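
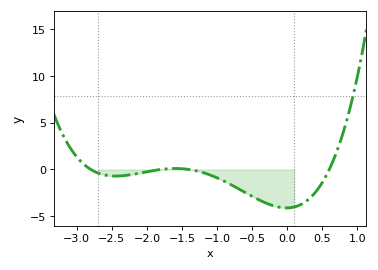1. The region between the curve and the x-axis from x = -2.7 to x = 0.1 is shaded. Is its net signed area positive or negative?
negative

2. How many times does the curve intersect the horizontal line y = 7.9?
1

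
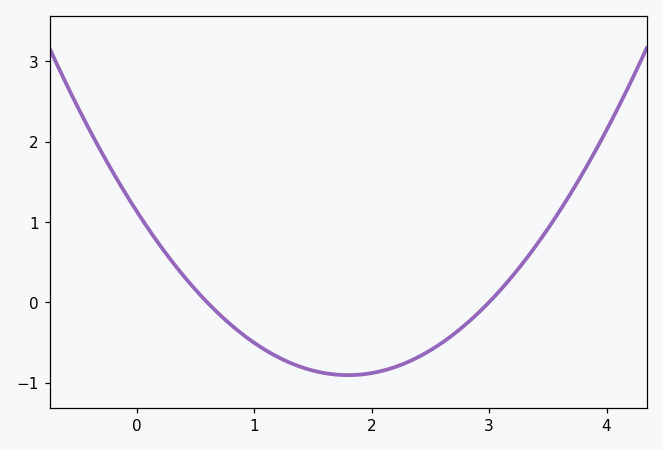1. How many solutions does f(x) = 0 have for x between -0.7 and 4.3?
2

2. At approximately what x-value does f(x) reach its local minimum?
1.8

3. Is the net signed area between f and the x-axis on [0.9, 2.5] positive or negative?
negative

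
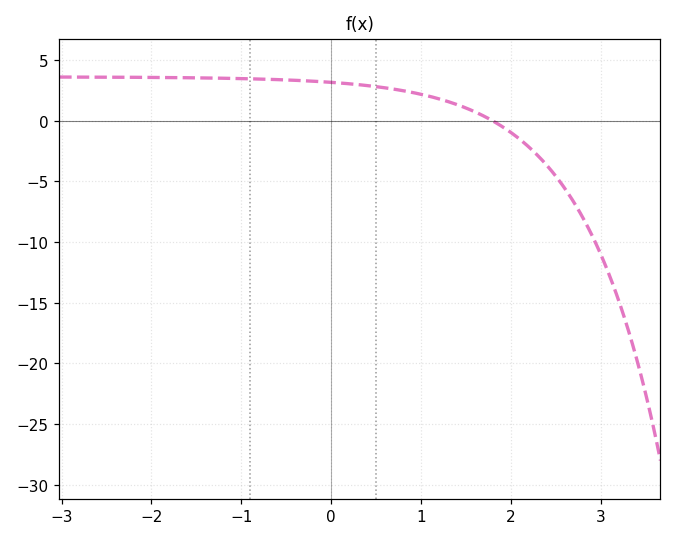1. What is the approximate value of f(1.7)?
0.5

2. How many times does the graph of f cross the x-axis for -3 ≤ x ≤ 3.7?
1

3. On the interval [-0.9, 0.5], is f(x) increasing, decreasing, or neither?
decreasing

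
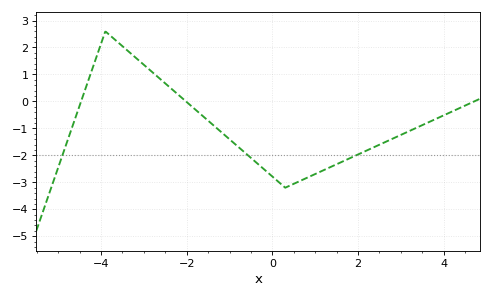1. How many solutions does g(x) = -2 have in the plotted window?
3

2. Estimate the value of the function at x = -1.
-1.4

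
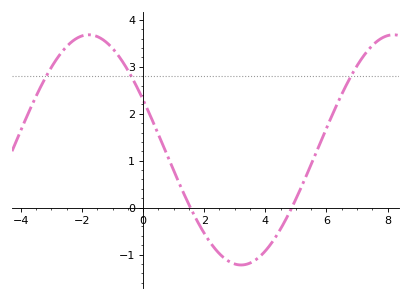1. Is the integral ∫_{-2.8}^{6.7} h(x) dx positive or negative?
positive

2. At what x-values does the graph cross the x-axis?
1.55, 4.87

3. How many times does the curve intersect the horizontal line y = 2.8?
3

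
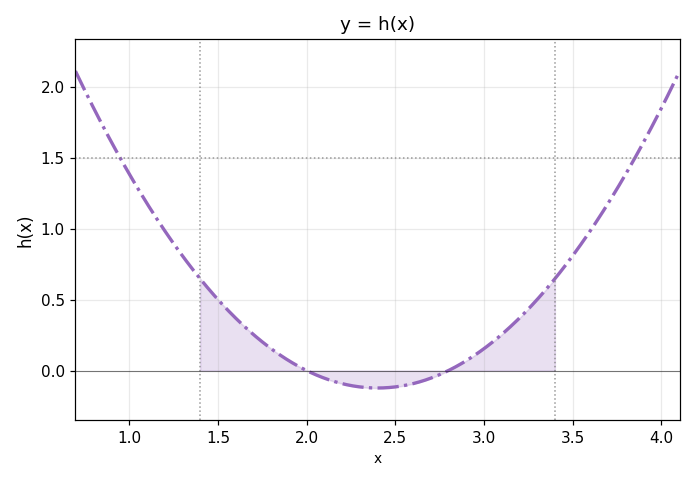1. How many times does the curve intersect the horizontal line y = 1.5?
2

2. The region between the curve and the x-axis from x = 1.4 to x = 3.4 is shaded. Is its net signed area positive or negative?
positive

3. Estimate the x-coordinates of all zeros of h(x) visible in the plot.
2, 2.8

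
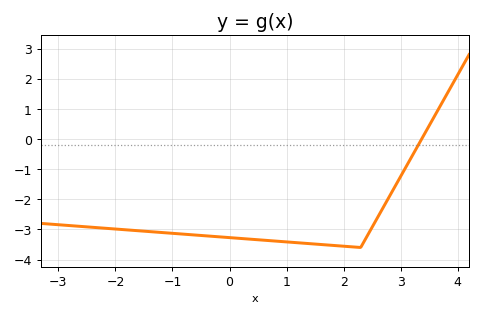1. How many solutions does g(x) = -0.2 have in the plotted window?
1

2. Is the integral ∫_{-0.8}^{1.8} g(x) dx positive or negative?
negative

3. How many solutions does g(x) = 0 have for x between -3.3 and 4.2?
1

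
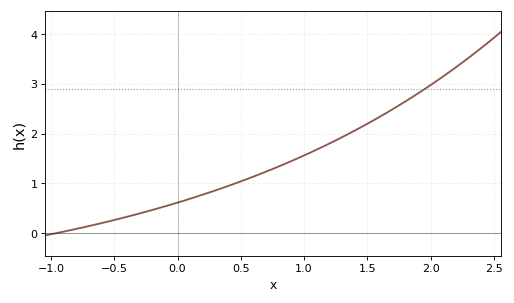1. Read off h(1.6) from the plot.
2.34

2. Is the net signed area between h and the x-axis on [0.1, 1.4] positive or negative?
positive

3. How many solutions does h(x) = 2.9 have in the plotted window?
1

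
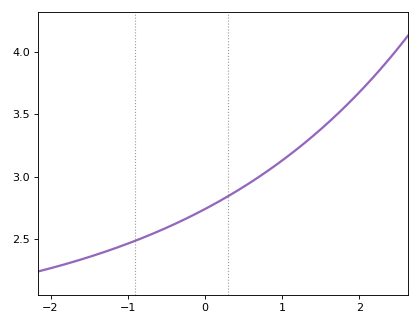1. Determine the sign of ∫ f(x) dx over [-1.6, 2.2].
positive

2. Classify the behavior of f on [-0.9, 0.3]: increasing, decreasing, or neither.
increasing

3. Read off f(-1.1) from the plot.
2.44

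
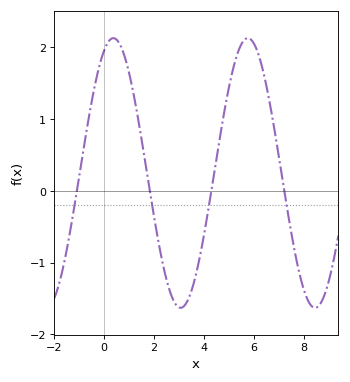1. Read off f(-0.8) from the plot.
0.615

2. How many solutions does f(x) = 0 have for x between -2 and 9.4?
4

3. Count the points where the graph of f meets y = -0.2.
4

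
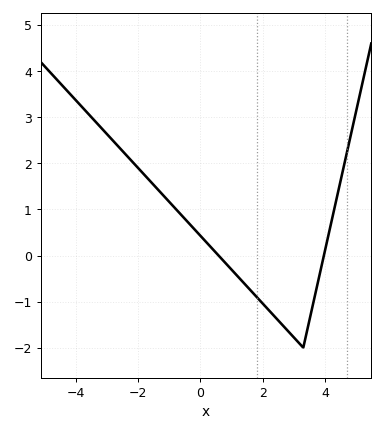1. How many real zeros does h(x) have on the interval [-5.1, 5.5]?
2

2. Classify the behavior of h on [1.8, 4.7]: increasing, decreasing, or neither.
neither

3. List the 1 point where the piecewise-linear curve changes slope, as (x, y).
(3.3, -2)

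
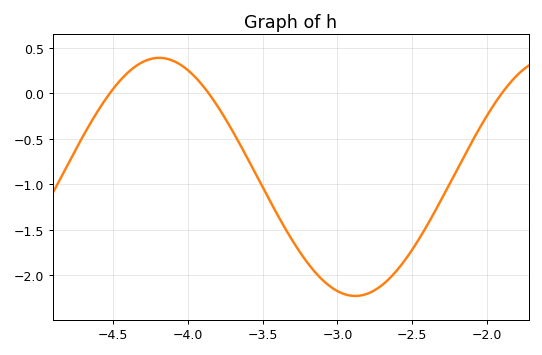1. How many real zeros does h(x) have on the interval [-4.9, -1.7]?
3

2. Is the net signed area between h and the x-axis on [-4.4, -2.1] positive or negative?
negative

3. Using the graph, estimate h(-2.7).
-2.1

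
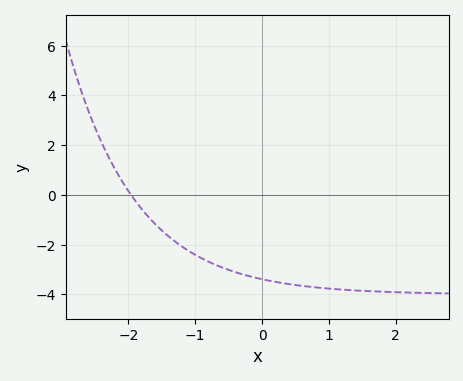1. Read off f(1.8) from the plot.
-3.89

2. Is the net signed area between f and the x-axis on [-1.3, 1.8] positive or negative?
negative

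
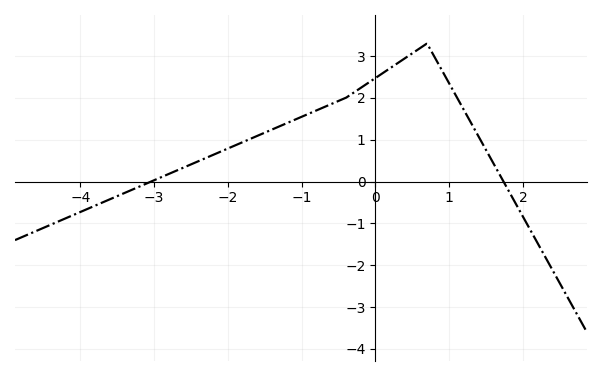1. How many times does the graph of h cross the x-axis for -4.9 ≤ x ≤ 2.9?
2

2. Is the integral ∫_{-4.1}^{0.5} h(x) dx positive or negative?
positive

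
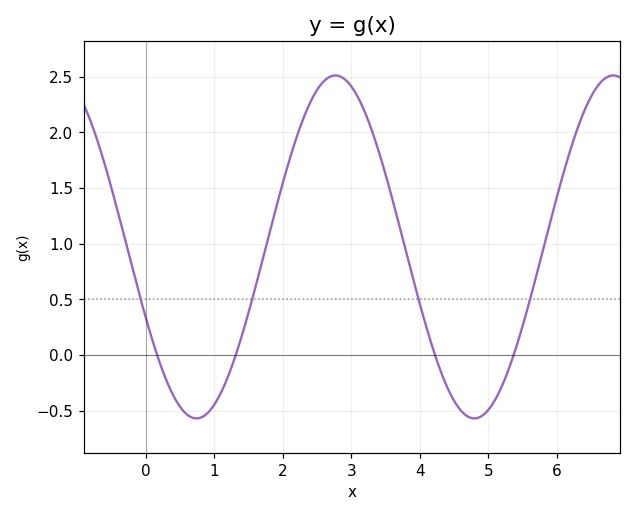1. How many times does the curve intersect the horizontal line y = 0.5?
4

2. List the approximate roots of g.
0.2, 1.4, 4.2, 5.4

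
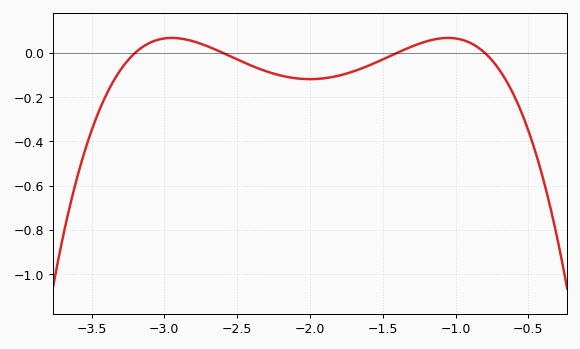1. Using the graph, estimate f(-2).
-0.119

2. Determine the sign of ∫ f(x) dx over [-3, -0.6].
negative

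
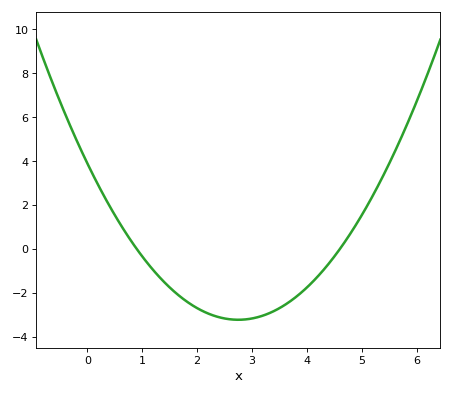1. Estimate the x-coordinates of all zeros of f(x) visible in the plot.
0.9, 4.6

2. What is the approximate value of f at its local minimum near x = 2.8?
-3.22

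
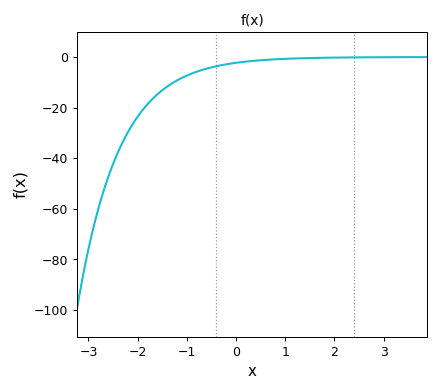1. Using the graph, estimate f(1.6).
-0.409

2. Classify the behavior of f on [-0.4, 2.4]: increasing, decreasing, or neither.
increasing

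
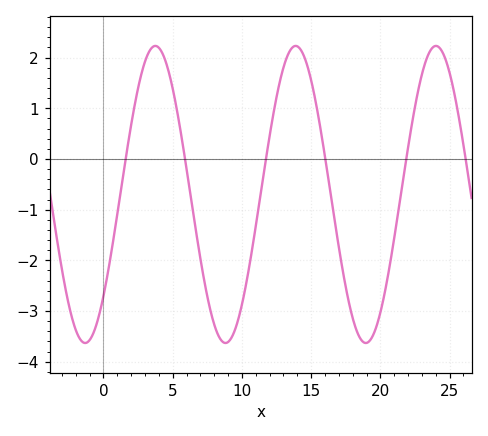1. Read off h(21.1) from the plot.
-1.4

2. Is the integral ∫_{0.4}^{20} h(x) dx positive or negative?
negative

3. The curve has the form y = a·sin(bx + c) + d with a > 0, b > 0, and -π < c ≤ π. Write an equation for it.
y = 2.93sin(0.62x - 0.75) - 0.7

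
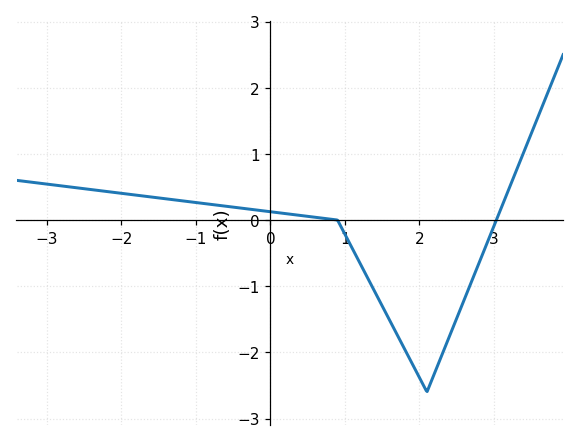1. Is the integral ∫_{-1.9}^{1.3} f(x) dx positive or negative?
positive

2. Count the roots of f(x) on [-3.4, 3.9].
2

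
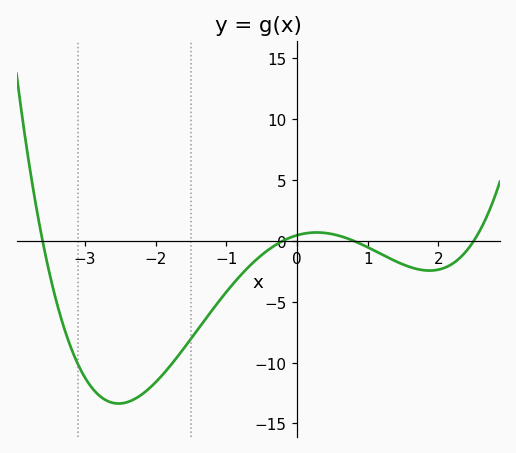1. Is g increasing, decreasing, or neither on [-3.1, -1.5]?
neither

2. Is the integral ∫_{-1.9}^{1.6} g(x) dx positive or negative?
negative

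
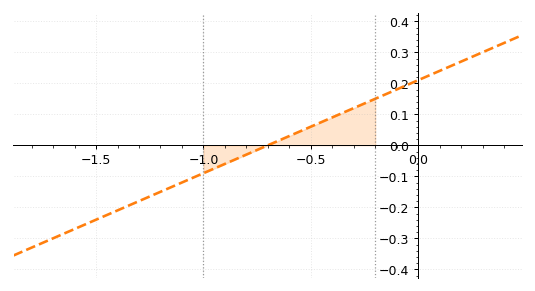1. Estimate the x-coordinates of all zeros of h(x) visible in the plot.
-0.7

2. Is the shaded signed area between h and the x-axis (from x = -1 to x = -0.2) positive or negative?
positive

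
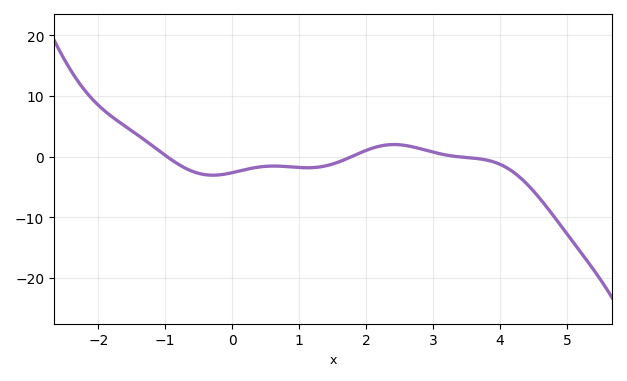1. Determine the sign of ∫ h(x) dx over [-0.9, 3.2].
negative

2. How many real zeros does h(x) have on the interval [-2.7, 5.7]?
3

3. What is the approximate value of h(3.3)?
0.095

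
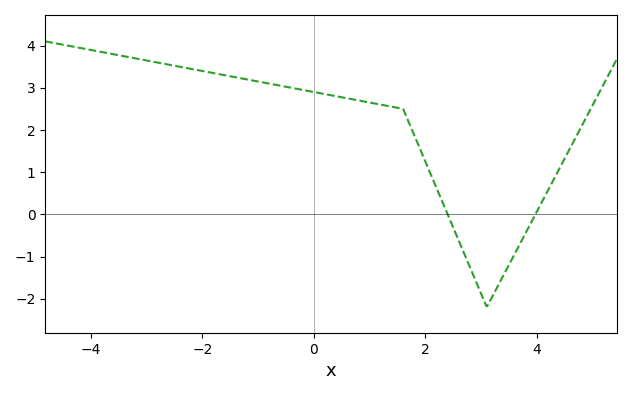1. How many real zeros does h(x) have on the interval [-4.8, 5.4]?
2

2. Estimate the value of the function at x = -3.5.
3.8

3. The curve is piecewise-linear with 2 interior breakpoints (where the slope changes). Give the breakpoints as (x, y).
(1.6, 2.5); (3.1, -2.2)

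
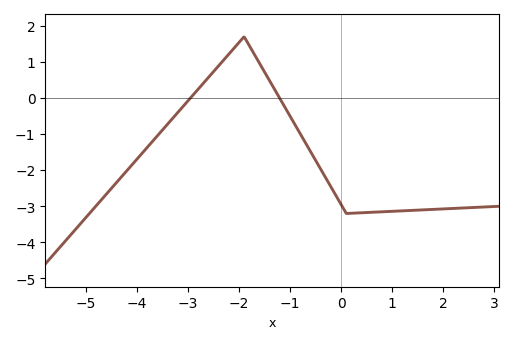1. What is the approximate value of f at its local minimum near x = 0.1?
-3.2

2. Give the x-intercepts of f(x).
-2.95, -1.21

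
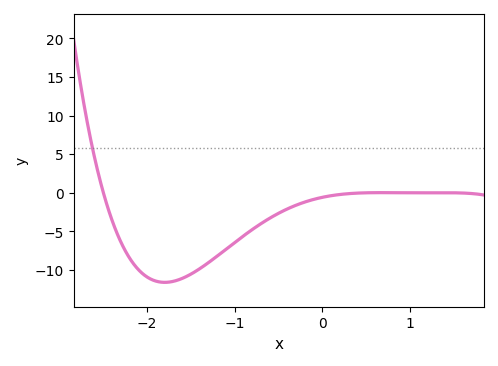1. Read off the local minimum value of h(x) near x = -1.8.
-11.5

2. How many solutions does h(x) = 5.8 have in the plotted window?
1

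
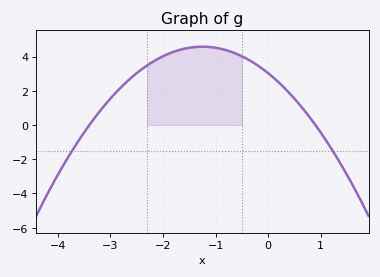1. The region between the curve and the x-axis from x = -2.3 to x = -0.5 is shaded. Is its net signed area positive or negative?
positive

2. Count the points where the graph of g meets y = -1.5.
2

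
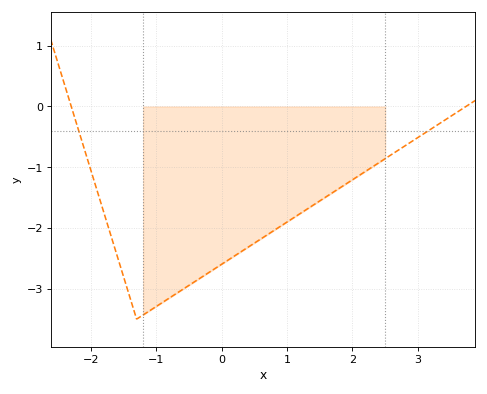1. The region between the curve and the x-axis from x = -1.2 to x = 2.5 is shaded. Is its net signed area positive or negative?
negative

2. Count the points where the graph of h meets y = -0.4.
2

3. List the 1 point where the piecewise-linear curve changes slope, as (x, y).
(-1.3, -3.5)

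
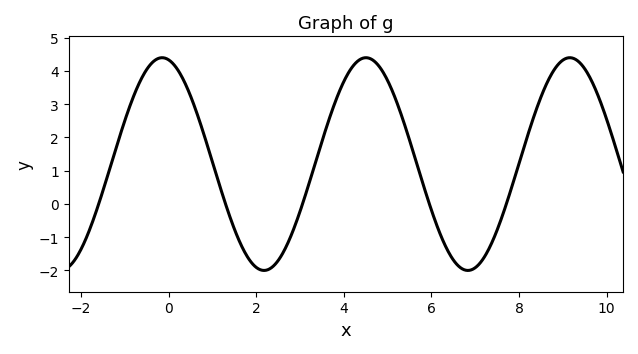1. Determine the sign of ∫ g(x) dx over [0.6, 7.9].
positive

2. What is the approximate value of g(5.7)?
1.1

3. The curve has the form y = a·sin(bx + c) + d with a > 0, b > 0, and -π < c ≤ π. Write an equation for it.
y = 3.2sin(1.4x + 1.8) + 1.2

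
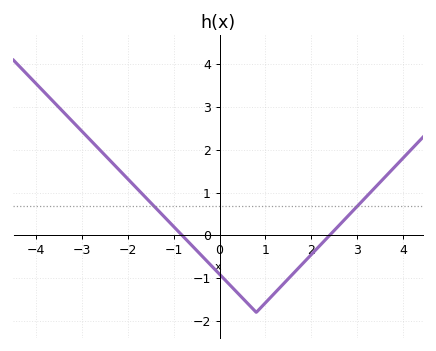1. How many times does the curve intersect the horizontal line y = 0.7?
2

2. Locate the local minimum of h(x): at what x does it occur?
0.8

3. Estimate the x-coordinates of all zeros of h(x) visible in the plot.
-0.8, 2.4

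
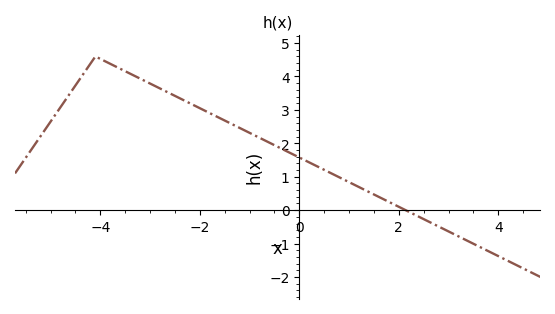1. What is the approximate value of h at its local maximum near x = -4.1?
4.6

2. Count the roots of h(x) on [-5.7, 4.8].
1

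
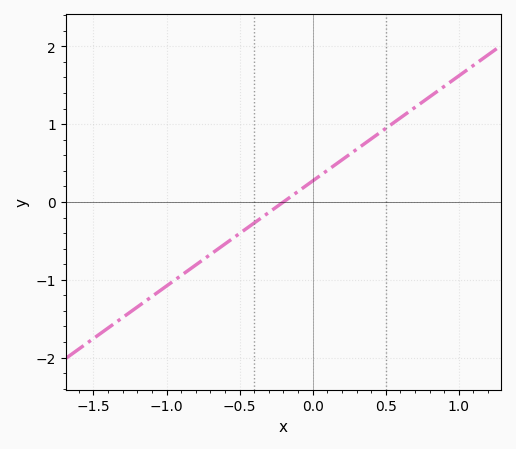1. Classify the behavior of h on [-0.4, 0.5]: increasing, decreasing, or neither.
increasing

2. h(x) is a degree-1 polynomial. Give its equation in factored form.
y = 1.35(x + 0.2)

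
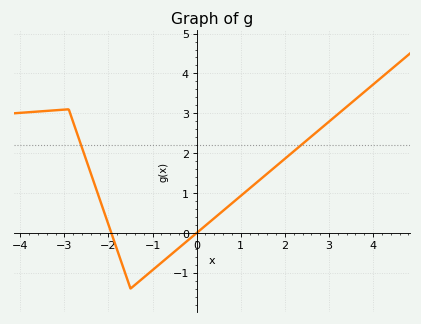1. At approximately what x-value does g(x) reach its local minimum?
-1.4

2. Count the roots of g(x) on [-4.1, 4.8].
2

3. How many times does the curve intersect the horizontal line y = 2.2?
2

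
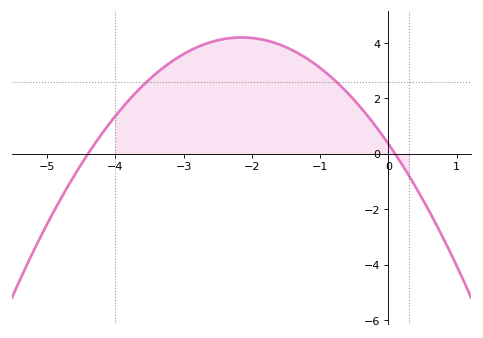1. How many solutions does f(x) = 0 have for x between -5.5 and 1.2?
2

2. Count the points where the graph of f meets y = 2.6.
2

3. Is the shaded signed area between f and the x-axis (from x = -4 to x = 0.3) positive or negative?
positive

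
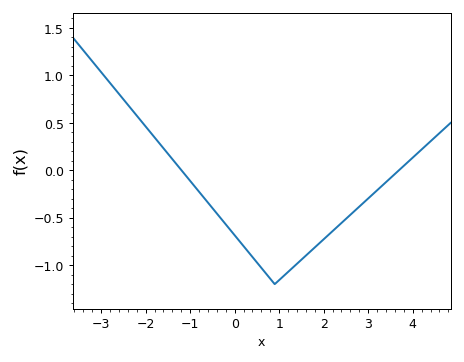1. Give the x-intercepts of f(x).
-1.19, 3.69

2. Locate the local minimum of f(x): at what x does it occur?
0.901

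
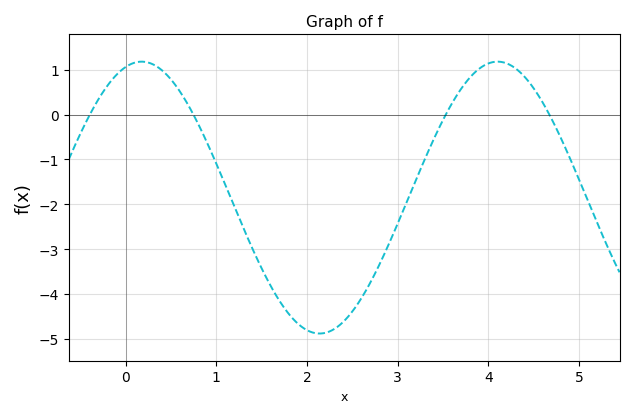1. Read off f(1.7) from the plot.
-4.16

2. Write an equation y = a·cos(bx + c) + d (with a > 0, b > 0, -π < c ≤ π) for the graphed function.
y = 3.03cos(1.6x - 0.282) - 1.85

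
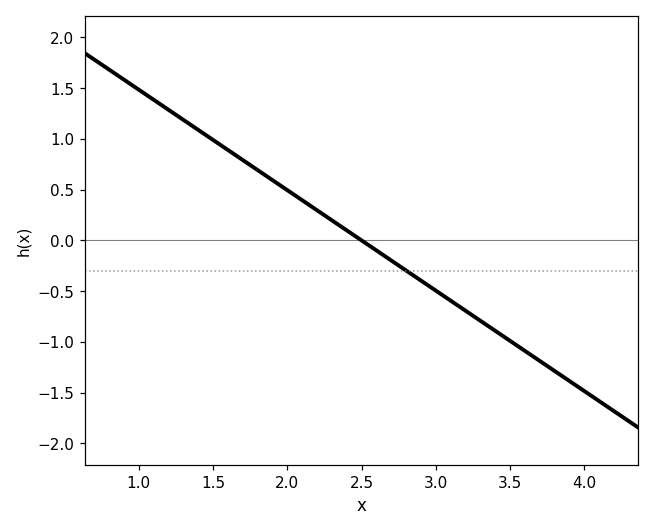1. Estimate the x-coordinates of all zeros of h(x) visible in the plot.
2.5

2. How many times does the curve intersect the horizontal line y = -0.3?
1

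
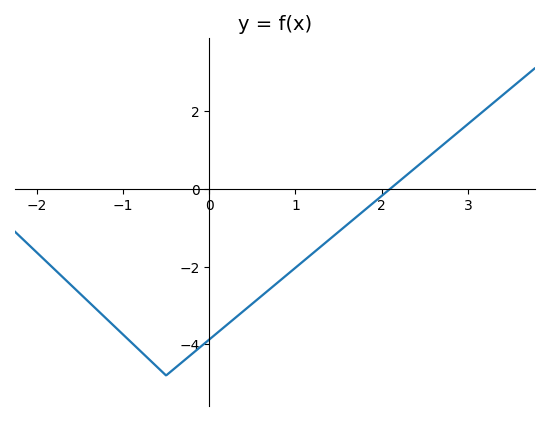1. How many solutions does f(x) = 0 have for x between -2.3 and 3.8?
1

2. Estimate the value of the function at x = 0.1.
-3.69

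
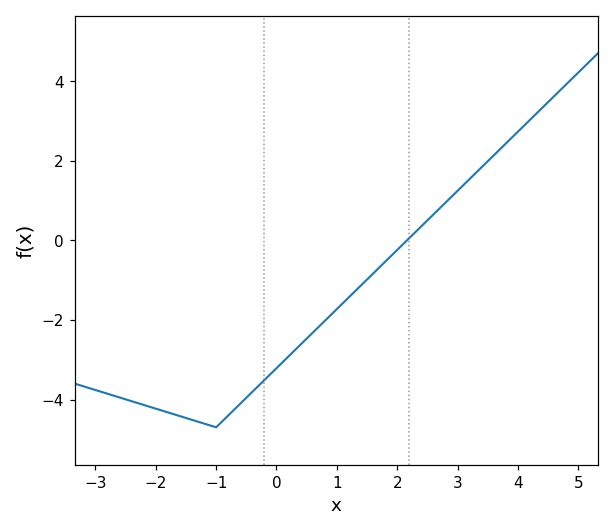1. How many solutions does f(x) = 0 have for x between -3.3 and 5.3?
1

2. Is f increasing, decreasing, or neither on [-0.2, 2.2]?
increasing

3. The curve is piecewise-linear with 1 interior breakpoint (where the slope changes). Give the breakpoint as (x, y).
(-1, -4.7)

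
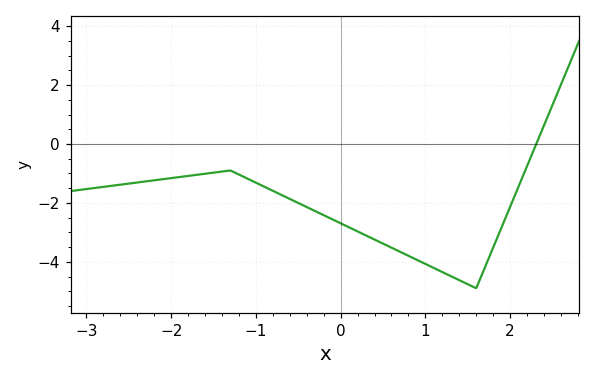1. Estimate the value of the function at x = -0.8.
-1.6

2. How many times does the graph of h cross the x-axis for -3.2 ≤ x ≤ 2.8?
1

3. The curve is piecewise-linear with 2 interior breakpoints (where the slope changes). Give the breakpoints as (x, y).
(-1.3, -0.9); (1.6, -4.9)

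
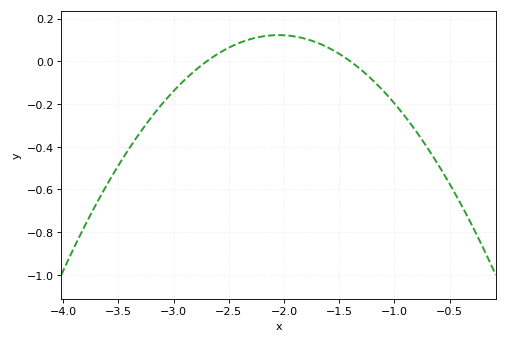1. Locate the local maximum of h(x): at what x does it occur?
-2.05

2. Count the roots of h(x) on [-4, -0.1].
2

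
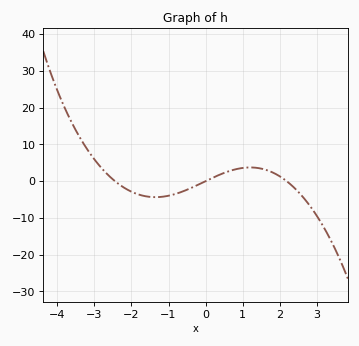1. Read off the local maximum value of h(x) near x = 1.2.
3.72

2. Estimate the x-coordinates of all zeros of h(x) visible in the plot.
-2.44, 0, 2.18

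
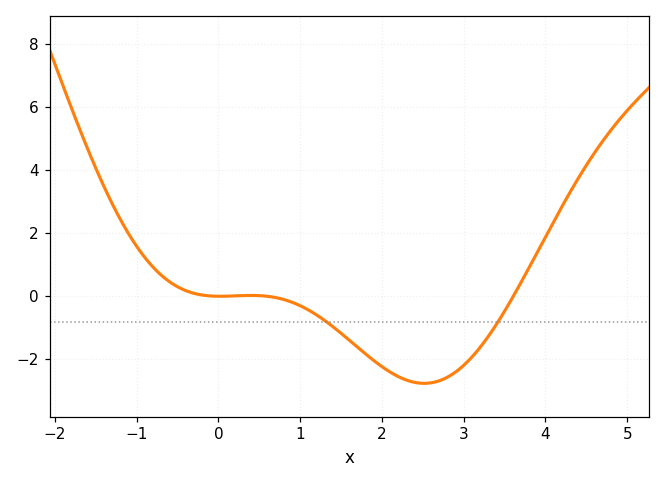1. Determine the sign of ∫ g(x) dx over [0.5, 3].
negative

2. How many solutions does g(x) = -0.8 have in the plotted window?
2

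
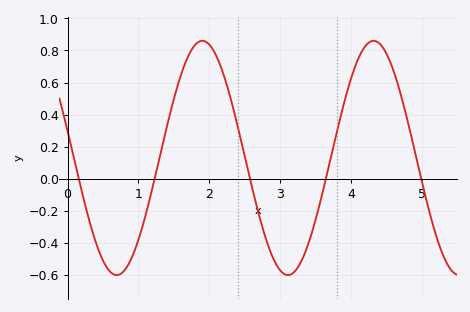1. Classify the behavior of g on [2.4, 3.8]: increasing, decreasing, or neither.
neither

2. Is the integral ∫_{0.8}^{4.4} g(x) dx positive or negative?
positive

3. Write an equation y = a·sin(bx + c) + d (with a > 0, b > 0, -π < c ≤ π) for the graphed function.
y = 0.73sin(2.6x + 2.9) + 0.13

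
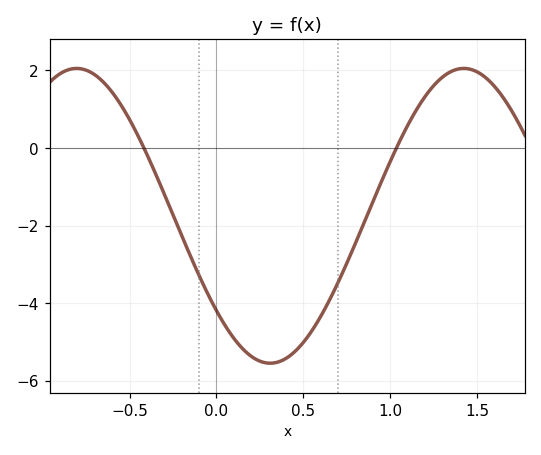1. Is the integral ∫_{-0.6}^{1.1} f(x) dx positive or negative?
negative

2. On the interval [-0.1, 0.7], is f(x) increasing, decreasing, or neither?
neither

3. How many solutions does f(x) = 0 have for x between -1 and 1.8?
2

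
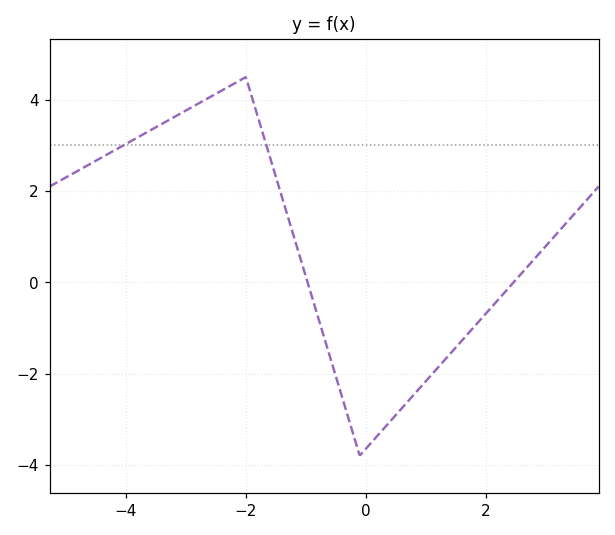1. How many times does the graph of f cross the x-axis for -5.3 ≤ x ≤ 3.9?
2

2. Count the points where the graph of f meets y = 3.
2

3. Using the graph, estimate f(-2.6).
4.06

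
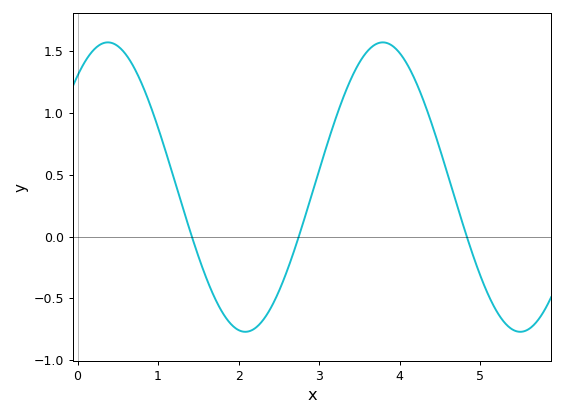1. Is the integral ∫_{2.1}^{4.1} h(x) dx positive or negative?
positive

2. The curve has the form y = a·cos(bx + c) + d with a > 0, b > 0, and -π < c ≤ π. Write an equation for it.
y = 1.17cos(1.8x - 0.69) + 0.4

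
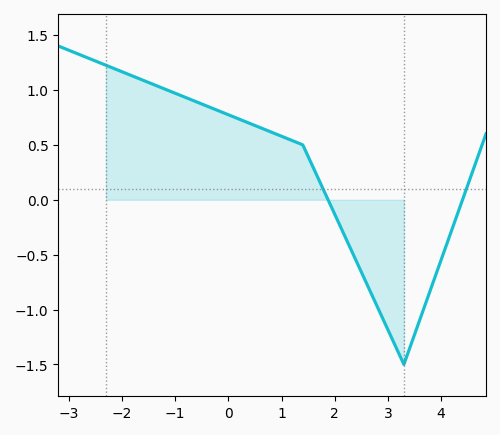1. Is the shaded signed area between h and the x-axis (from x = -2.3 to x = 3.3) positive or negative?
positive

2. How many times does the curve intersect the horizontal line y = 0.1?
2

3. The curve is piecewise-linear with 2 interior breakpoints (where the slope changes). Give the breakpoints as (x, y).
(1.4, 0.5); (3.3, -1.5)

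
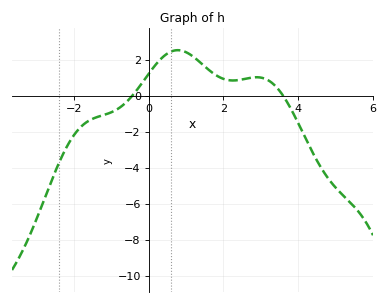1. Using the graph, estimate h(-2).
-2.2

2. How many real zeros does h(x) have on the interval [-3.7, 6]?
2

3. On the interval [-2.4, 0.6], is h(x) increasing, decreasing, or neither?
increasing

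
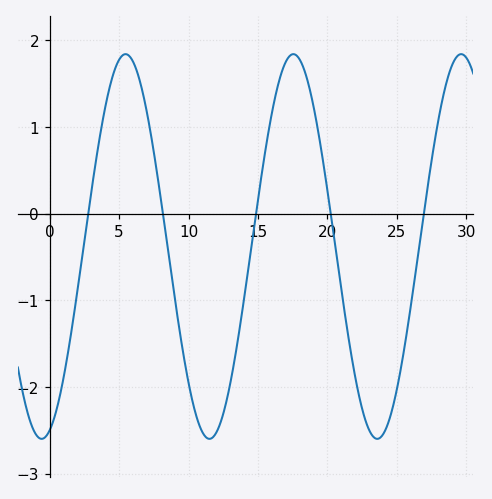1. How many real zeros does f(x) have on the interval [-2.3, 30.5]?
5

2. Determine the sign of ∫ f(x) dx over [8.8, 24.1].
negative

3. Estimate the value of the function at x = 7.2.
1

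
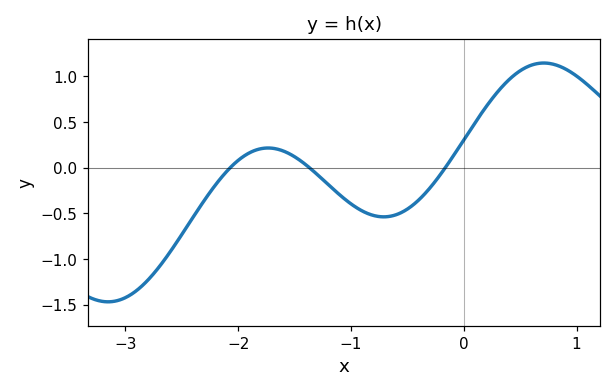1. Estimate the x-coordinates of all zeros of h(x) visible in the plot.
-2.07, -1.37, -0.164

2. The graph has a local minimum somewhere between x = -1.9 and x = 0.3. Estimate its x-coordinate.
-0.709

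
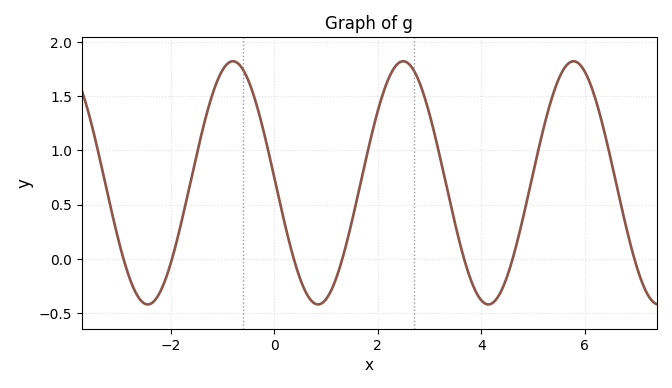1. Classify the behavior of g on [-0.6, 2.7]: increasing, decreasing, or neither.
neither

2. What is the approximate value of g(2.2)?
1.65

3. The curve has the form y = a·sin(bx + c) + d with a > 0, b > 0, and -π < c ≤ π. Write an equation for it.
y = 1.12sin(1.91x + 3.09) + 0.7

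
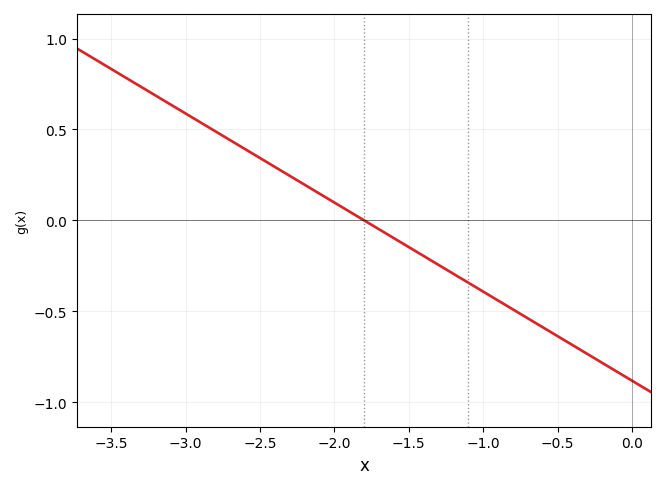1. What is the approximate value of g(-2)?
0.098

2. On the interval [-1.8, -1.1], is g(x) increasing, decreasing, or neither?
decreasing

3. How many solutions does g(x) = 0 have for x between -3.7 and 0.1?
1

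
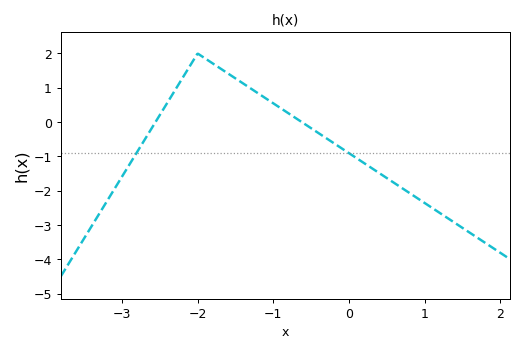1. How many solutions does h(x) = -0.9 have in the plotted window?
2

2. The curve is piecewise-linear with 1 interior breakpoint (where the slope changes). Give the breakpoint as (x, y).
(-2, 2)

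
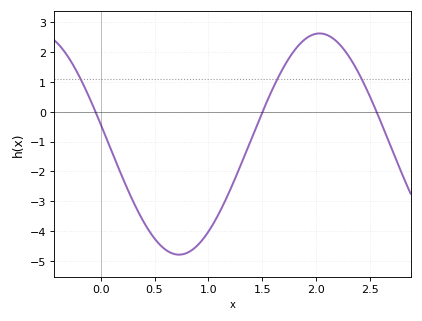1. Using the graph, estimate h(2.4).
1.3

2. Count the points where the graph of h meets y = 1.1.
3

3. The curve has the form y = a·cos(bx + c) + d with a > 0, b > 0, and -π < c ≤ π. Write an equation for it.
y = 3.71cos(2.4x + 1.4) - 1.08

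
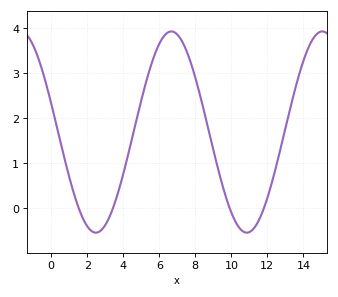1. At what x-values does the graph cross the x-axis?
1.6, 3.4, 10, 11.8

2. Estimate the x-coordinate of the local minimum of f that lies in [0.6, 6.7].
2.4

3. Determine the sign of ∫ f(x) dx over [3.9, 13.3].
positive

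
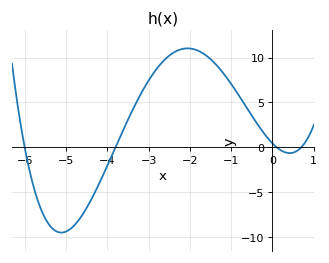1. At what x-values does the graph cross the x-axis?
-6, -3.8, 0.1, 0.7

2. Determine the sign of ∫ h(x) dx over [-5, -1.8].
positive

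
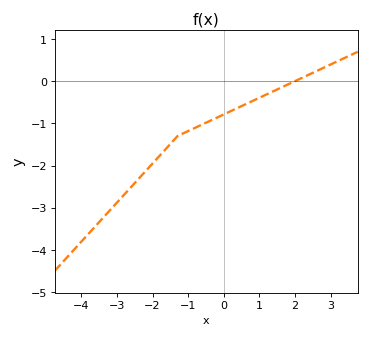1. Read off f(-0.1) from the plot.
-0.825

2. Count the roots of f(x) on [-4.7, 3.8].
1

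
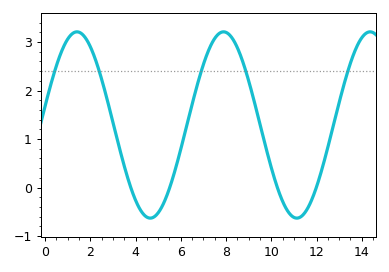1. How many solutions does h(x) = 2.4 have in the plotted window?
5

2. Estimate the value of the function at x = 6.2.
1.16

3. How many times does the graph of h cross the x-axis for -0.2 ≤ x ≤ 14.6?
4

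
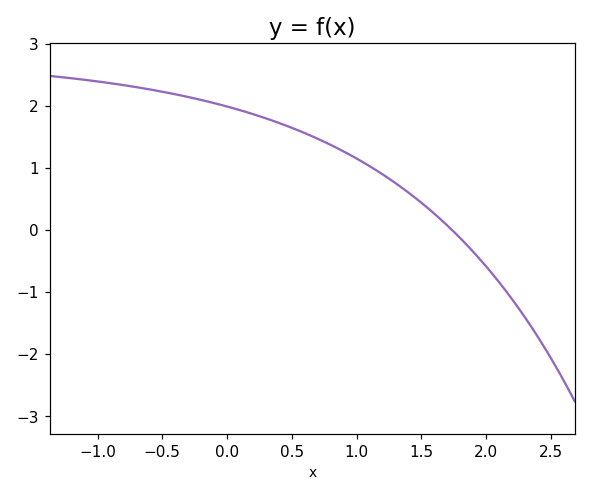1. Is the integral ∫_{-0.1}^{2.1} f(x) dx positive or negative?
positive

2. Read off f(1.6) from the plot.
0.262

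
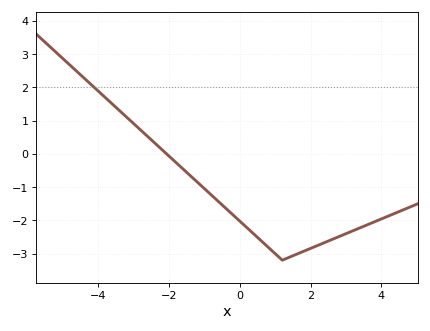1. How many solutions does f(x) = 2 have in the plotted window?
1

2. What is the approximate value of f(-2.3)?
0.224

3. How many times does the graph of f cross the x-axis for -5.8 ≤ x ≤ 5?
1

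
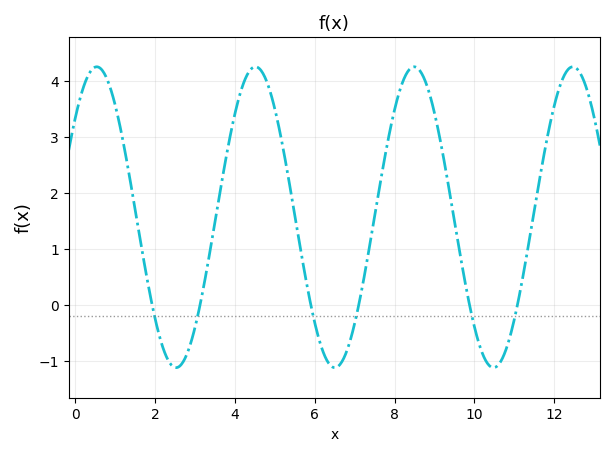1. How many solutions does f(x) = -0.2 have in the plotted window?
6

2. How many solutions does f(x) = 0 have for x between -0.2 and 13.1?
6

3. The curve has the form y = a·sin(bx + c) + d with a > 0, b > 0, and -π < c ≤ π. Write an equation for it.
y = 2.69sin(1.58x + 0.722) + 1.57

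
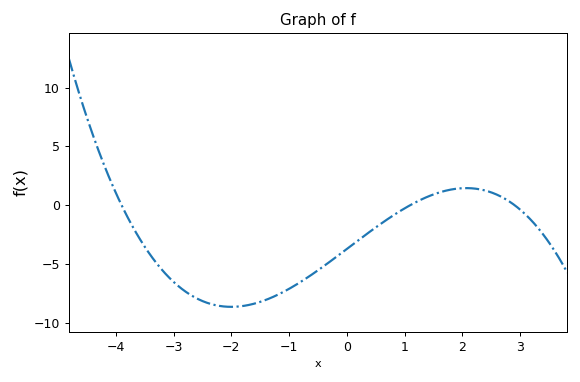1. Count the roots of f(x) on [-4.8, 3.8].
3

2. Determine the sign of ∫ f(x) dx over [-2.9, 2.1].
negative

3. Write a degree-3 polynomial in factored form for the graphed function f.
y = -0.3(x + 3.9)(x - 1.1)(x - 2.9)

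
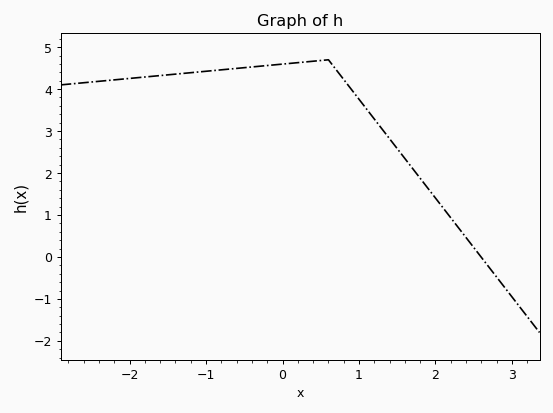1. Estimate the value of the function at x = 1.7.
2.11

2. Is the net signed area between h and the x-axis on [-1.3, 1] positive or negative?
positive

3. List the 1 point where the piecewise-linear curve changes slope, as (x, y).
(0.6, 4.7)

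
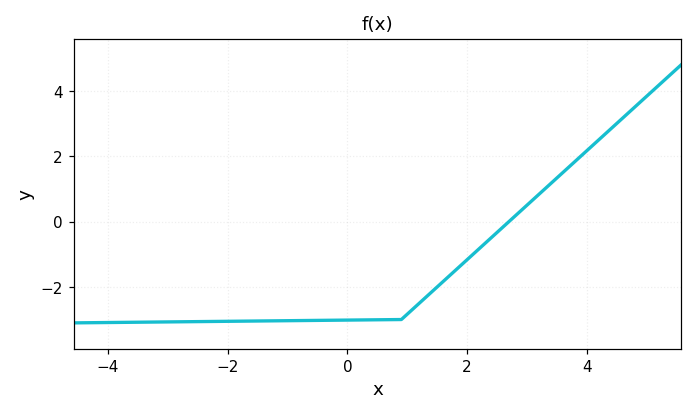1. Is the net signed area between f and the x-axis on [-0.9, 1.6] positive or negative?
negative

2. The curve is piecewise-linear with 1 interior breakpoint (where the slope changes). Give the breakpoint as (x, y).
(0.9, -3)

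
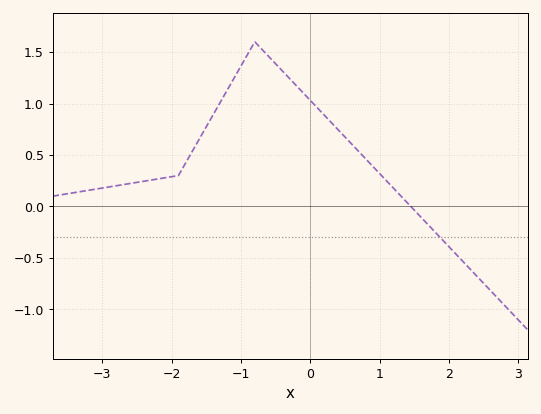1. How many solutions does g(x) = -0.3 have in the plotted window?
1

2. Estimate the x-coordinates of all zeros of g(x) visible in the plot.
1.45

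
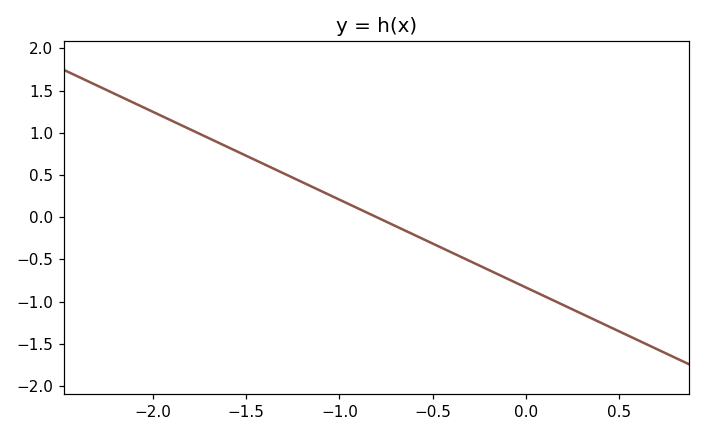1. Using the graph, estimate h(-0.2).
-0.624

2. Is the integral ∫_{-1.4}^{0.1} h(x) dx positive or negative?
negative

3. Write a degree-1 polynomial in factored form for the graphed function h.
y = -1.04(x + 0.8)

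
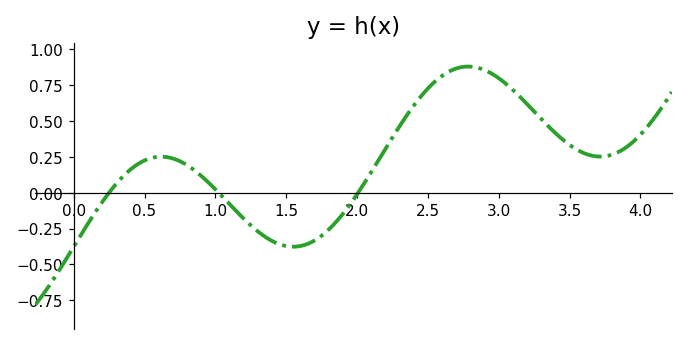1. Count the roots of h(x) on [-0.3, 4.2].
3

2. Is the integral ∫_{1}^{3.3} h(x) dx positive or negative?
positive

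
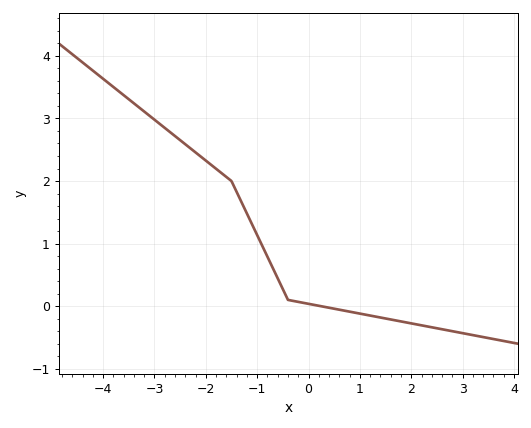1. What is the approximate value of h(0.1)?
0.022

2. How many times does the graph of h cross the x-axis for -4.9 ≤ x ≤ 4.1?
1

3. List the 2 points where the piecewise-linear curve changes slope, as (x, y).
(-1.5, 2); (-0.4, 0.1)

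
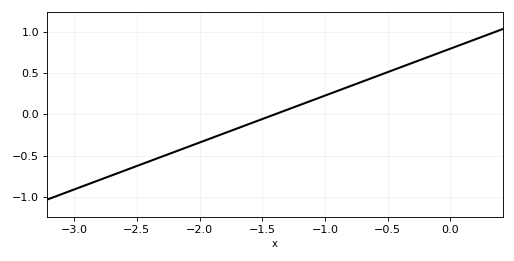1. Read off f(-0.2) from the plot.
0.684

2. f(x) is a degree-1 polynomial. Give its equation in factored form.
y = 0.57(x + 1.4)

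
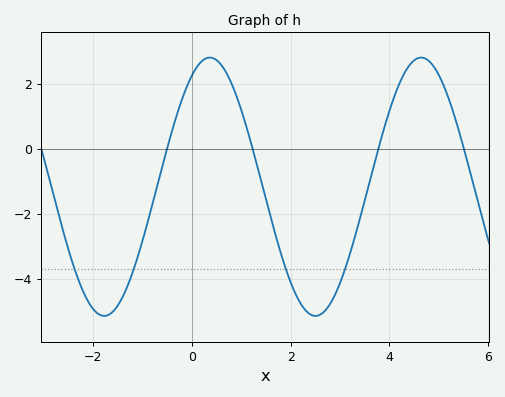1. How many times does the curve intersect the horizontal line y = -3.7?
4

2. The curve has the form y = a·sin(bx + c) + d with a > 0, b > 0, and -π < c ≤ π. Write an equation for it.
y = 3.97sin(1.5x + 1) - 1.16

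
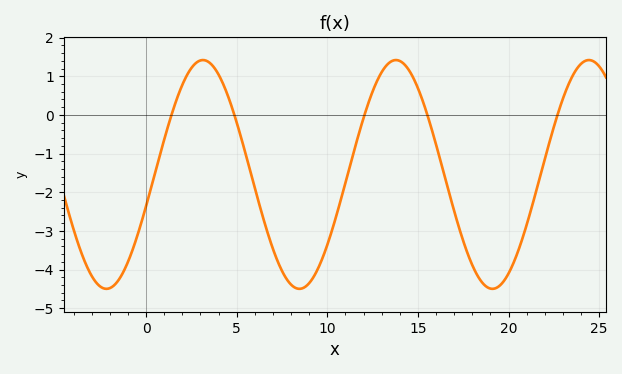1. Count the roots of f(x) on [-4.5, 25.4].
5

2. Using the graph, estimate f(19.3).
-4.48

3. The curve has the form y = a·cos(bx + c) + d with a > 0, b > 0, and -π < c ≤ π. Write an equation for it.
y = 2.96cos(0.59x - 1.85) - 1.54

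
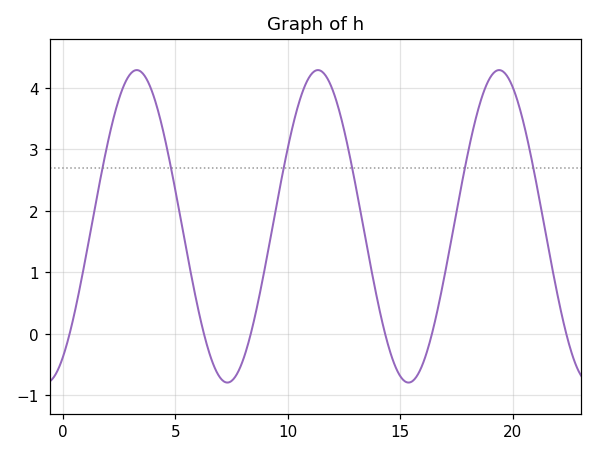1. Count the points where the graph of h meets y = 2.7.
6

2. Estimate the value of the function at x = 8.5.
0.2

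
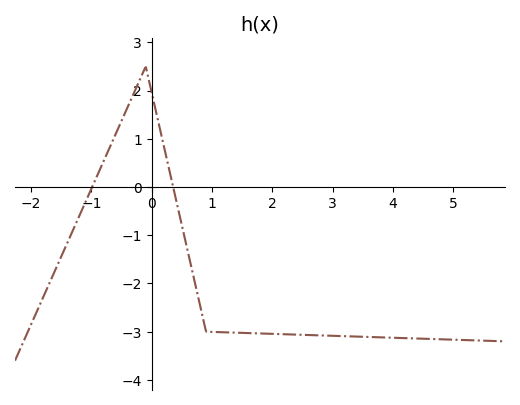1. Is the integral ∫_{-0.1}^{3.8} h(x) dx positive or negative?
negative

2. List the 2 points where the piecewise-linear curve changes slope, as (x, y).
(-0.1, 2.5); (0.9, -3)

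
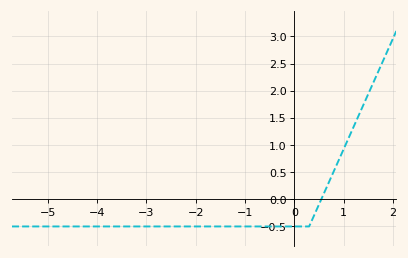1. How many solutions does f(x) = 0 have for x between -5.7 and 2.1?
1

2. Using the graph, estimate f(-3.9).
-0.5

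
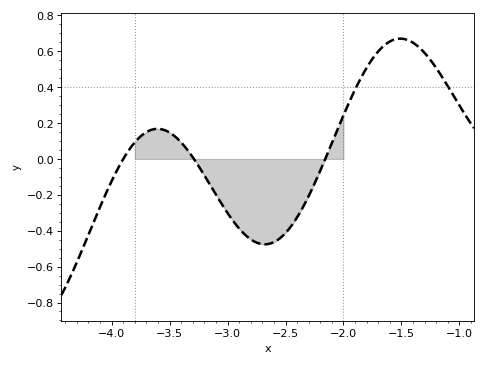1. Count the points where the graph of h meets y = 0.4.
2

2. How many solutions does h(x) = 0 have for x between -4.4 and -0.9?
3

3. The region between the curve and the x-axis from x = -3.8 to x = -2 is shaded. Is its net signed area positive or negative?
negative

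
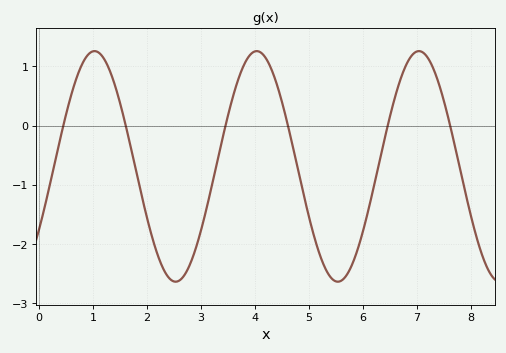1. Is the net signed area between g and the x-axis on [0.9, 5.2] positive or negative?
negative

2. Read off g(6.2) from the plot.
-1.1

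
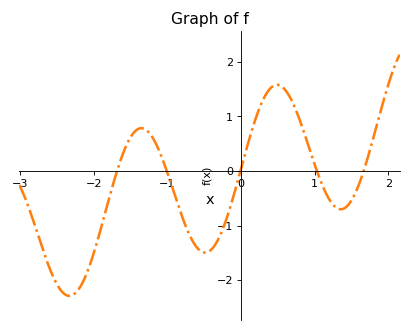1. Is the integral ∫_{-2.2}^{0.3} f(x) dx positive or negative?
negative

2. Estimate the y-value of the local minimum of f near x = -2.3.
-2.28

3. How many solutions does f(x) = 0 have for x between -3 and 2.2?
5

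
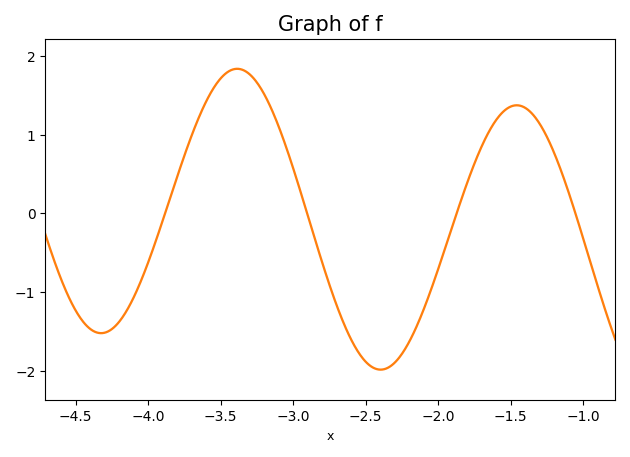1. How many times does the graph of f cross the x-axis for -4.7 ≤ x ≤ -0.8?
4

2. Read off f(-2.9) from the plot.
0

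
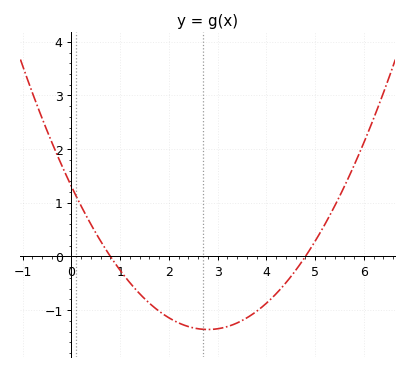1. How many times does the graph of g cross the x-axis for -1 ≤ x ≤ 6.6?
2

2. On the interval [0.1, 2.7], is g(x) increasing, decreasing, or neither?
decreasing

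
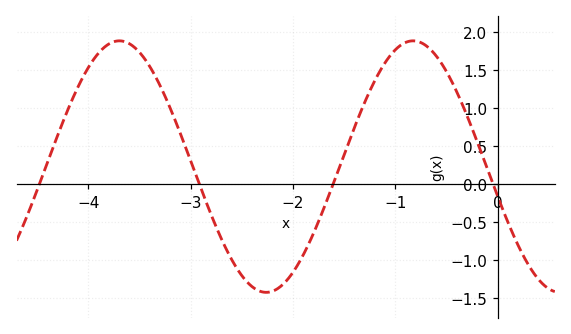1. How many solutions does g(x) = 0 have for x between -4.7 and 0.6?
4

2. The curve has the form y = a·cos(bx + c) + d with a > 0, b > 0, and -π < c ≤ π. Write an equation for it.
y = 1.65cos(2.2x + 1.8) + 0.23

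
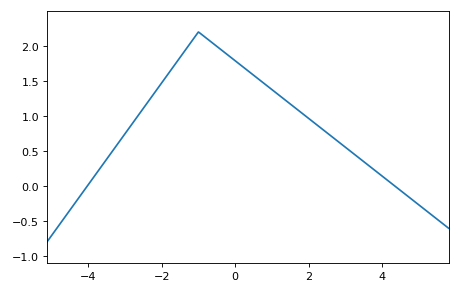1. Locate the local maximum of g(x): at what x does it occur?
-1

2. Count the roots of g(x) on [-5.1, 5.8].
2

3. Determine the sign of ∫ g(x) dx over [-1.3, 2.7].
positive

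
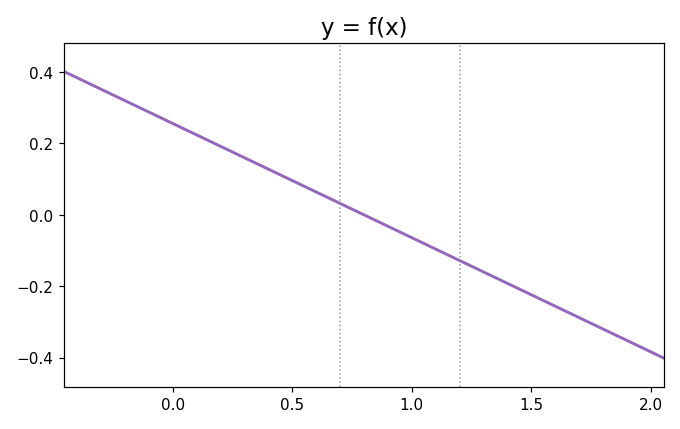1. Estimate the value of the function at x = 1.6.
-0.26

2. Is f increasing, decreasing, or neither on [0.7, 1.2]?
decreasing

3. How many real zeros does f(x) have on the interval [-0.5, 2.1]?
1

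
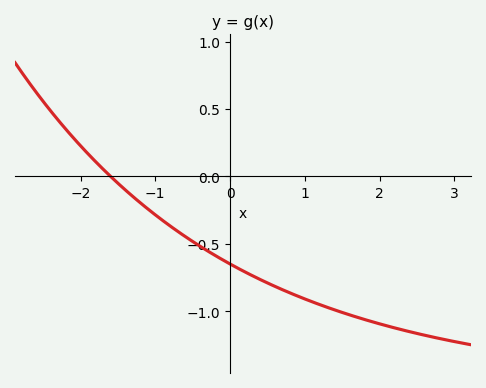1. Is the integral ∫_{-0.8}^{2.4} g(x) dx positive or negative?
negative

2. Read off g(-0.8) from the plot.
-0.369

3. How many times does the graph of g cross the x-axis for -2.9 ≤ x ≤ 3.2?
1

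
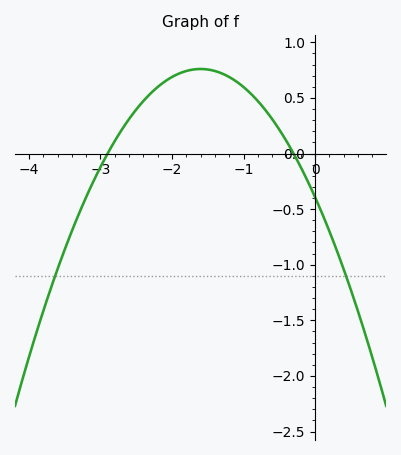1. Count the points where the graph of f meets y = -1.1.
2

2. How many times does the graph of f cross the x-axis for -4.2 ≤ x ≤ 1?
2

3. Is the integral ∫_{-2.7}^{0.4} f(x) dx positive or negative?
positive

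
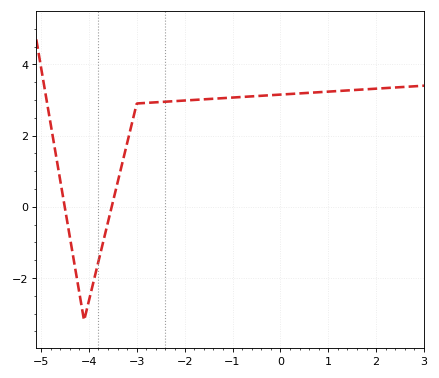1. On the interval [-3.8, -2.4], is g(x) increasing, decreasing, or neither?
increasing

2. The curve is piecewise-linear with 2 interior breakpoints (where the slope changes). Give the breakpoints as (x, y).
(-4.1, -3.2); (-3, 2.9)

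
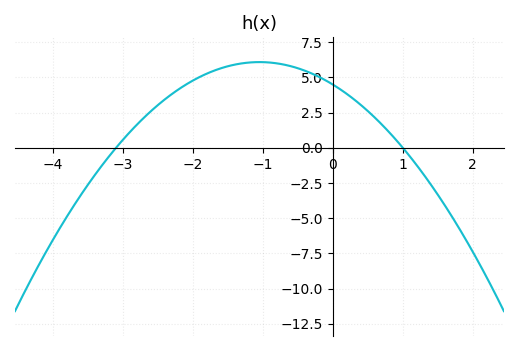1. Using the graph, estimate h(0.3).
3.45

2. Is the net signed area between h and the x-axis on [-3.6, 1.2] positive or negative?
positive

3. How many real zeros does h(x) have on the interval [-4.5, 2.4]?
2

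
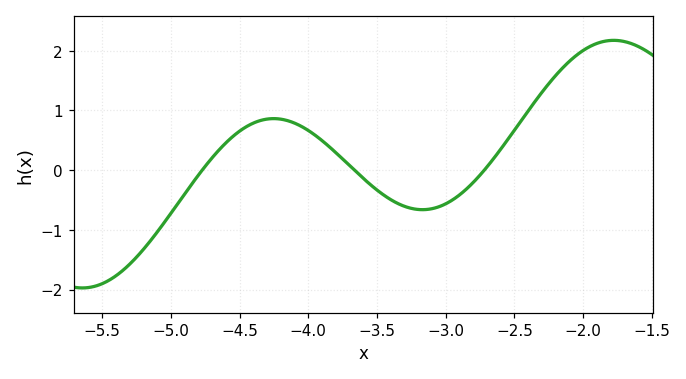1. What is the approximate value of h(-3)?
-0.564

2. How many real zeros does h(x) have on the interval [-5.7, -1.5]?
3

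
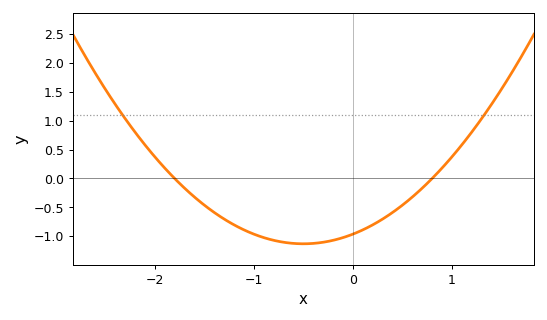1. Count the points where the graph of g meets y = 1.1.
2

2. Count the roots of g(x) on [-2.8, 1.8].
2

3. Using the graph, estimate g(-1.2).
-0.8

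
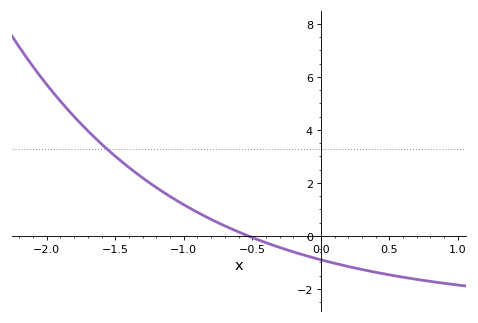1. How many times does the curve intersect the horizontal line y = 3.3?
1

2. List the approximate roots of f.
-0.55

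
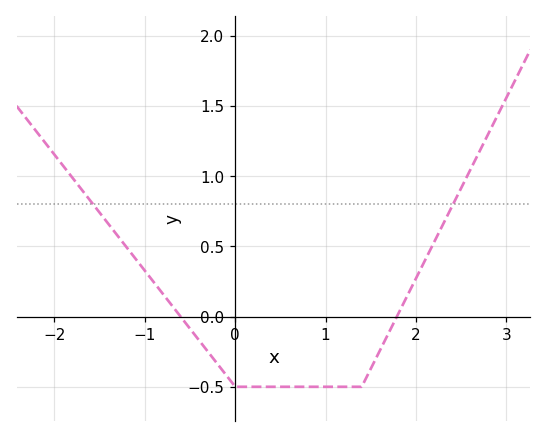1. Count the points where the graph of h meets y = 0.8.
2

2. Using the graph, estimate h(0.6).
-0.5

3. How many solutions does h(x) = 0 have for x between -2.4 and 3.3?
2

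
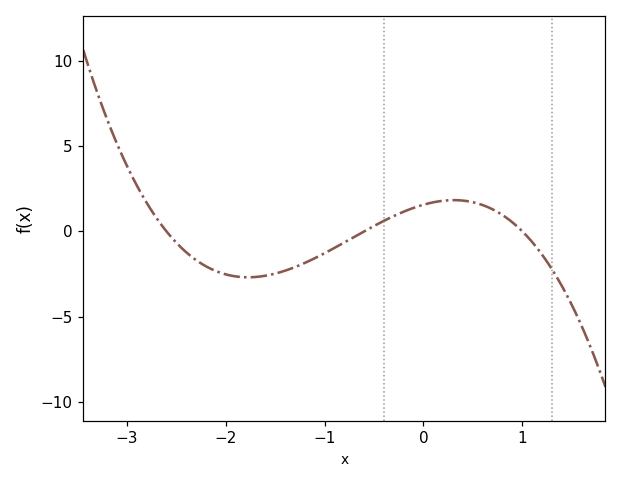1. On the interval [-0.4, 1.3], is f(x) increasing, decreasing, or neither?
neither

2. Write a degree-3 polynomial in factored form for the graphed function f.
y = -1(x + 2.6)(x + 0.6)(x - 1)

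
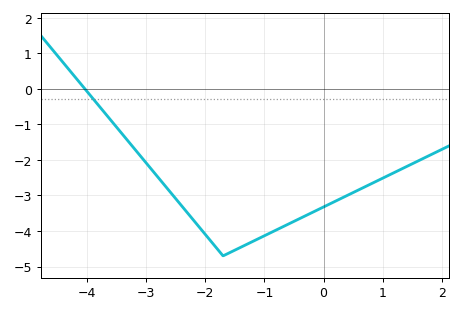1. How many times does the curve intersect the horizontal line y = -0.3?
1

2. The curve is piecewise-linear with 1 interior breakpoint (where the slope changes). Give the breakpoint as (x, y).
(-1.7, -4.7)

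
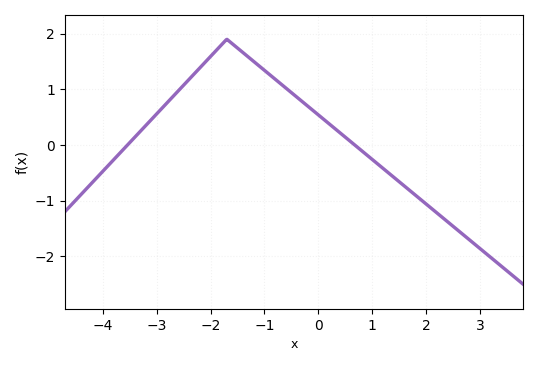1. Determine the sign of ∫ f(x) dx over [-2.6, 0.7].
positive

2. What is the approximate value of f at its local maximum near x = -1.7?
1.9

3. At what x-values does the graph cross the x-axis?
-3.6, 0.6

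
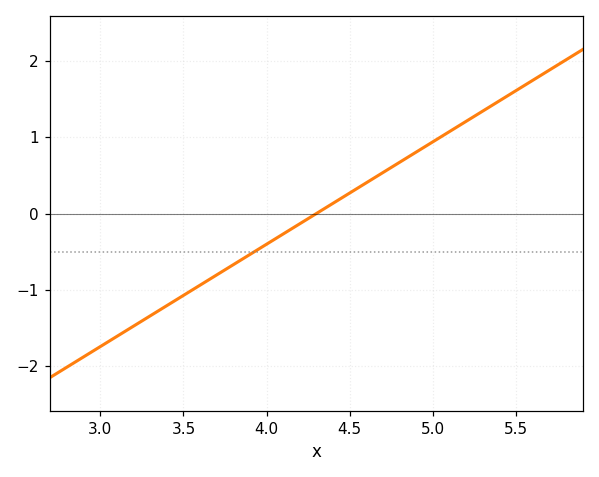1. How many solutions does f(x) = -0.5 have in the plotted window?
1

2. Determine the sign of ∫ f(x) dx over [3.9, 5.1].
positive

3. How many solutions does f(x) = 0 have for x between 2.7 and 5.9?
1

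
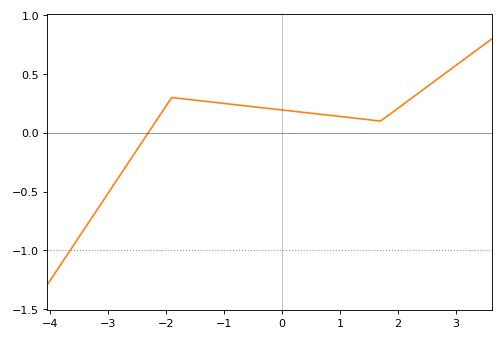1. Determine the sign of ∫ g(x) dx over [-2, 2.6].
positive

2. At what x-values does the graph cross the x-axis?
-2.4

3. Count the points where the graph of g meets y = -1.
1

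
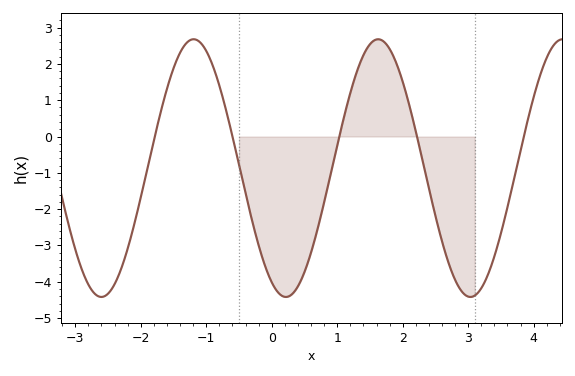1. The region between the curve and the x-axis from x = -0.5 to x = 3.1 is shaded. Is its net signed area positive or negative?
negative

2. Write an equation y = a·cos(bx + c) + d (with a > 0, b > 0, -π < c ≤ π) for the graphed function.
y = 3.55cos(2.23x + 2.66) - 0.87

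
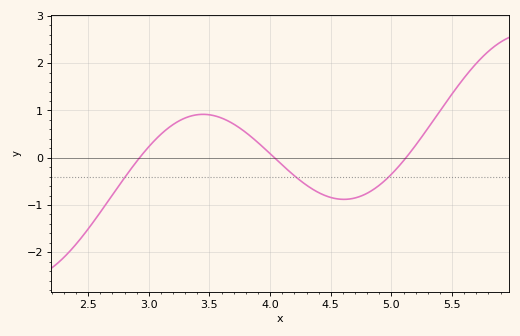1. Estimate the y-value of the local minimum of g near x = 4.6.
-0.9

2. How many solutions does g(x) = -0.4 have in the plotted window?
3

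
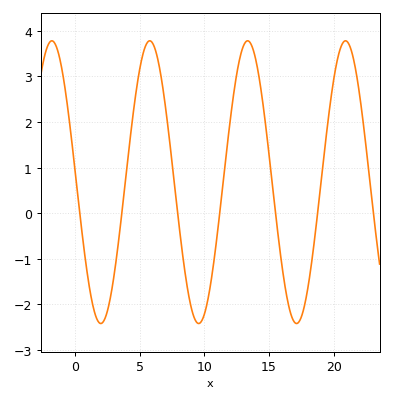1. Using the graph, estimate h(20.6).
3.68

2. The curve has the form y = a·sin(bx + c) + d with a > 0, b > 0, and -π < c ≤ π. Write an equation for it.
y = 3.1sin(0.83x + 3.06) + 0.68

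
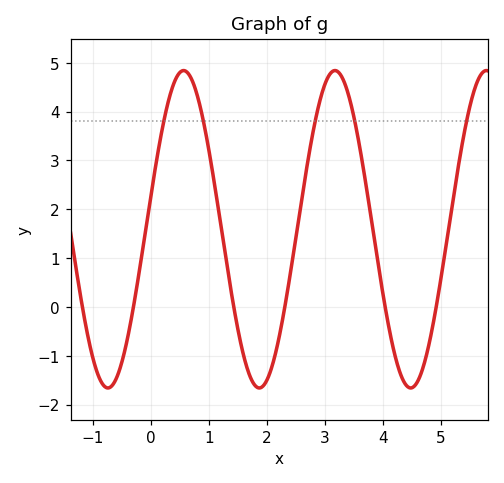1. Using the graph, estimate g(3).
4.6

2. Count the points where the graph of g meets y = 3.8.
5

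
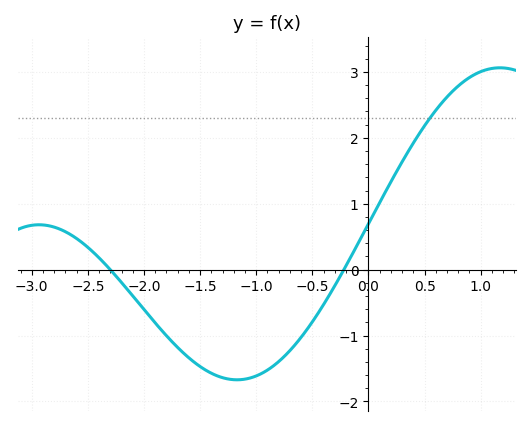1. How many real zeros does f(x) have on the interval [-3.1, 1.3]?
2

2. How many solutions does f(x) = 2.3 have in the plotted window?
1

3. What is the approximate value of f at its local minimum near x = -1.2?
-1.67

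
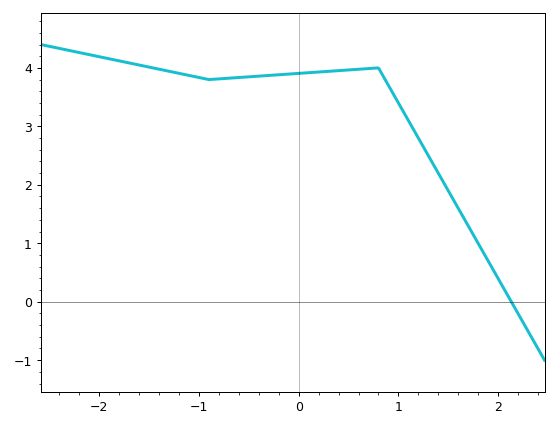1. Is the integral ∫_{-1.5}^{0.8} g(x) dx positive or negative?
positive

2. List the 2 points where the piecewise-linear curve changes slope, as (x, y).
(-0.9, 3.8); (0.8, 4)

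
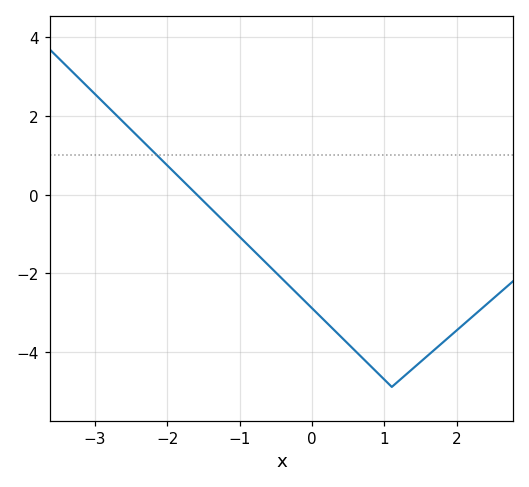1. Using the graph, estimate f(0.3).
-3.4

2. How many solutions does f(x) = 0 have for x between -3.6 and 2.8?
1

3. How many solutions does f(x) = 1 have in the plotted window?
1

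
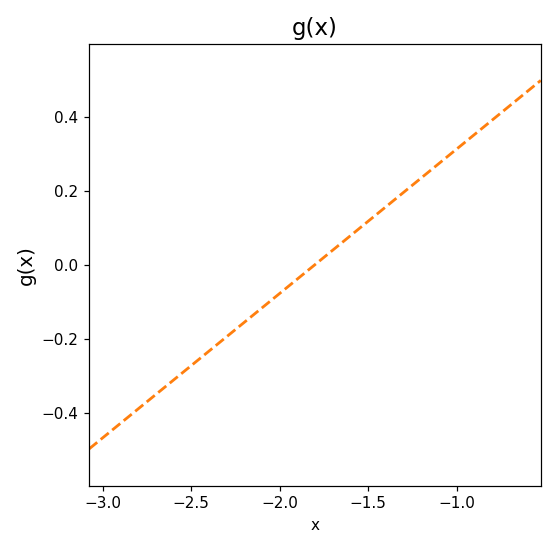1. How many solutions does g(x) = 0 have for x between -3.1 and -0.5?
1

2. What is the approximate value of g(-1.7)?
0.039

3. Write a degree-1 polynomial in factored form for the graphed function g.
y = 0.39(x + 1.8)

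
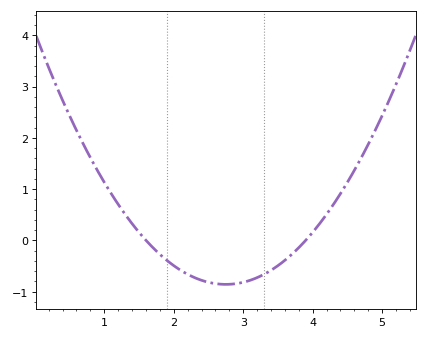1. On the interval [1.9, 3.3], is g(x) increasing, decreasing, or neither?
neither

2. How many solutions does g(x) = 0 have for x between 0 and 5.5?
2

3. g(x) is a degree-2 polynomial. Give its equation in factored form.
y = 0.65(x - 1.6)(x - 3.9)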